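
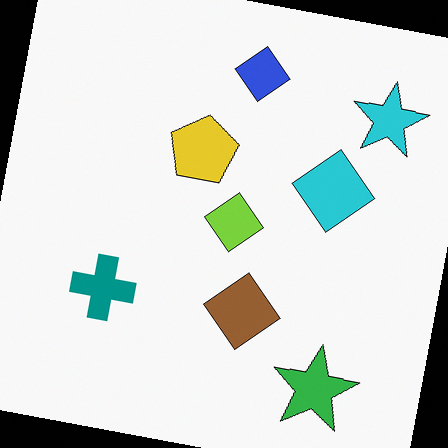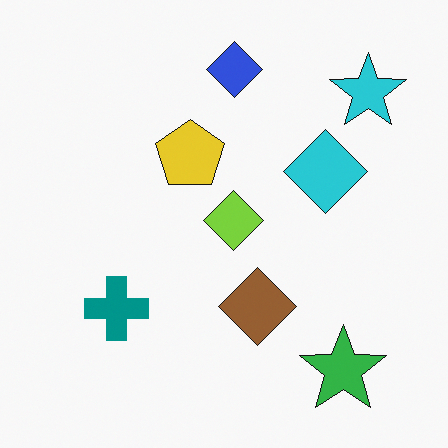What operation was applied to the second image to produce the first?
The image was rotated clockwise by a small amount.

Every shape is tilted by the same angle and the image corners show triangular fill wedges — a whole-image rotation by a non-right angle.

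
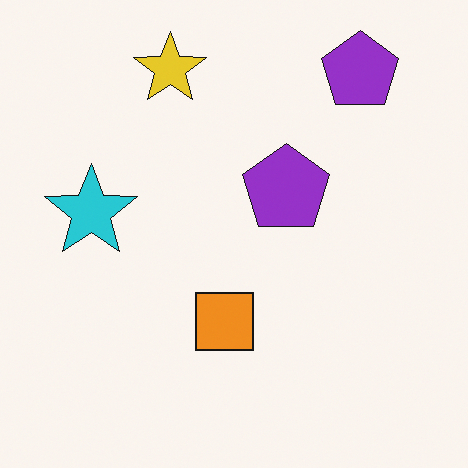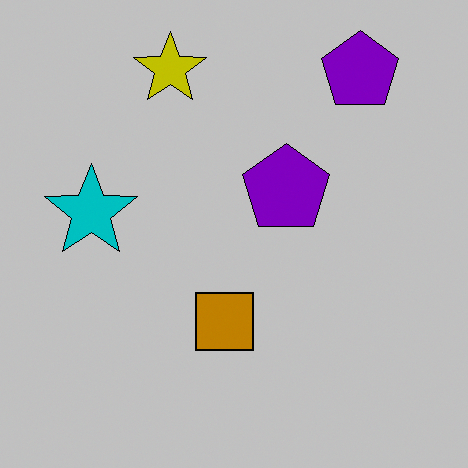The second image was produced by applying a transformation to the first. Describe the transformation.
Aggressively posterized.

Each flat color has snapped to a coarser quantized level — most visibly, the near-white background has dropped to a flat grey.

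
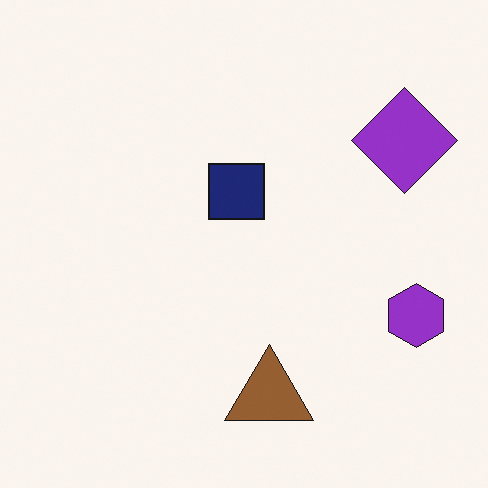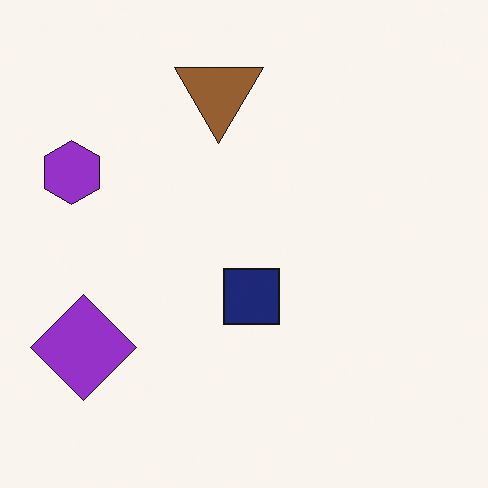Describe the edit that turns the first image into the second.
It was rotated 180°.

The purple diamond sits in the top-right of the first image and the bottom-left of the second — consistent with a whole-image 180° rotation.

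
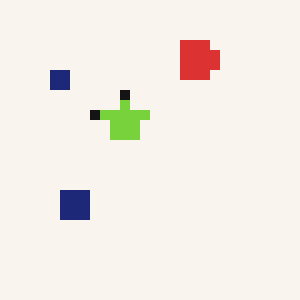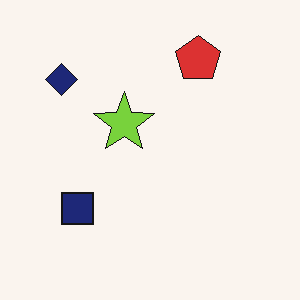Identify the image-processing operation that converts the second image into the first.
The transformation is: heavily pixelated into large blocks.

Shapes are reduced to large square blocks; fine edges and outlines are lost — a downscale-then-upscale (mosaic) effect.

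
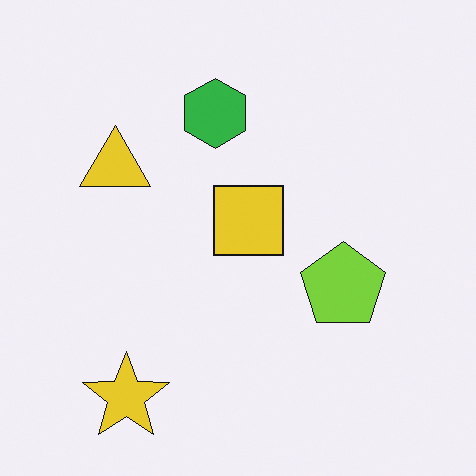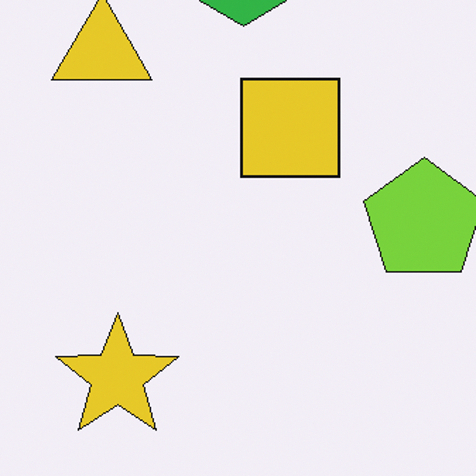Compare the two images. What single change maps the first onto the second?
Cropped slightly and scaled back up.

The visible shapes are larger and the field of view is narrower; shapes near the original edges may be partly or wholly outside the frame — a crop-and-rescale.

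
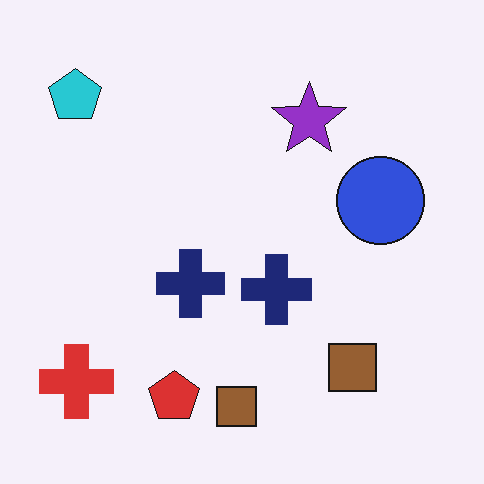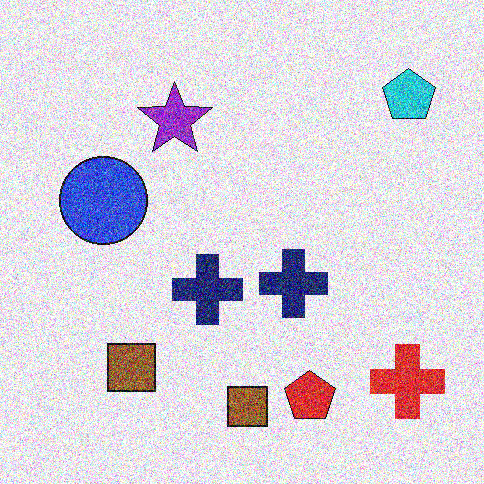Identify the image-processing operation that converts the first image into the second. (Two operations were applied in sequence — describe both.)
It was flipped horizontally (left ↔ right), then degraded with heavy additive noise.

The cyan pentagon is in the top-left of the first image and the top-right of the second — shapes on opposite sides of the vertical midline have swapped in a mirror flip. Random speckle covers the whole image, including the flat background.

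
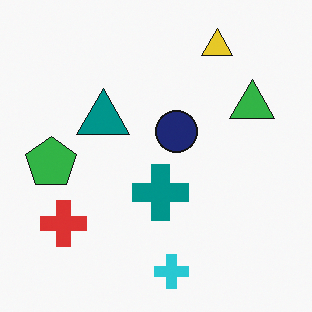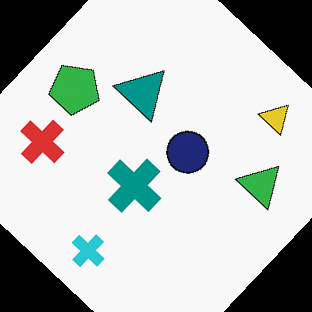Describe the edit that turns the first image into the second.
It was rotated clockwise by a large amount — several tens of degrees.

Every shape is tilted by the same angle and the image corners show triangular fill wedges — a whole-image rotation by a non-right angle.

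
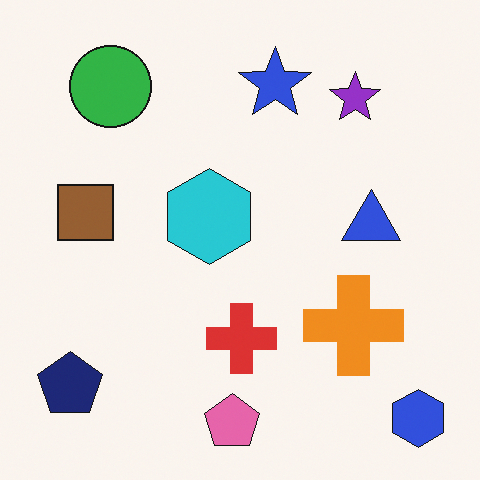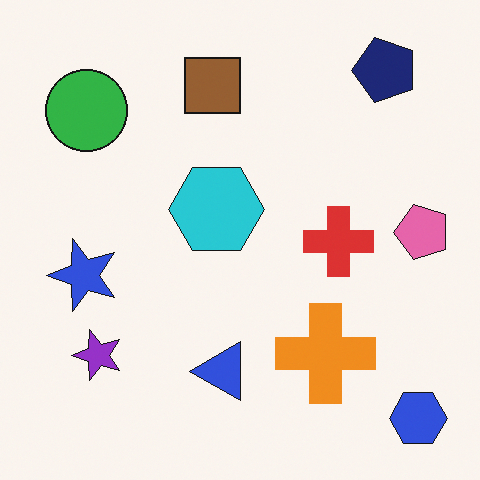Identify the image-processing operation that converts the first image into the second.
This is the original image transposed (reflected across the top-left ↔ bottom-right diagonal).

Shapes have swapped their row and column positions — what was in the top-right is now in the bottom-left — a diagonal reflection.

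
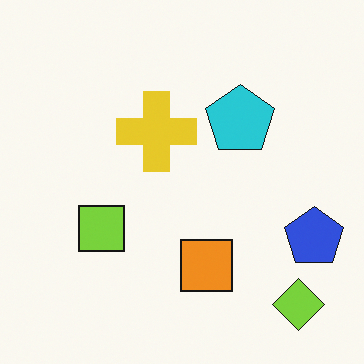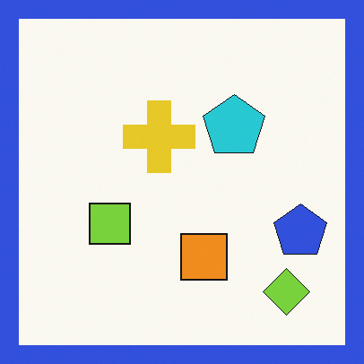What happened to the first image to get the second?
It was framed with a blue border.

A solid blue frame runs around the edge of the second image, with the content slightly shrunk inside it.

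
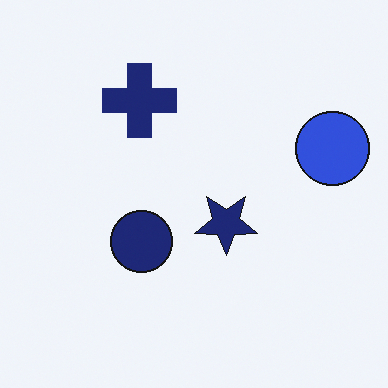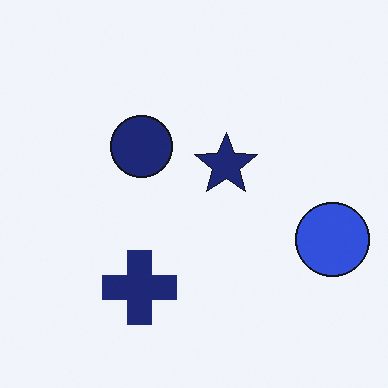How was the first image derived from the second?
Flipped vertically (top ↔ bottom).

The navy cross is in the bottom of the second image and the top of the first — shapes on opposite sides of the horizontal midline have swapped in a mirror flip.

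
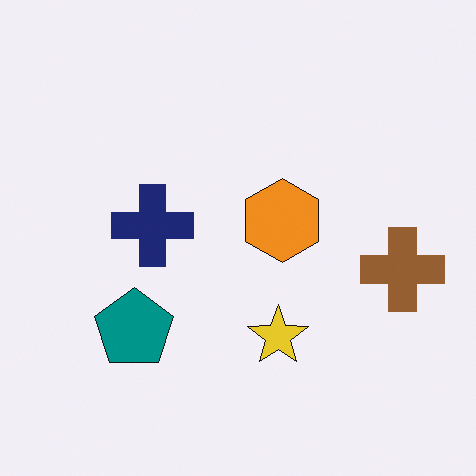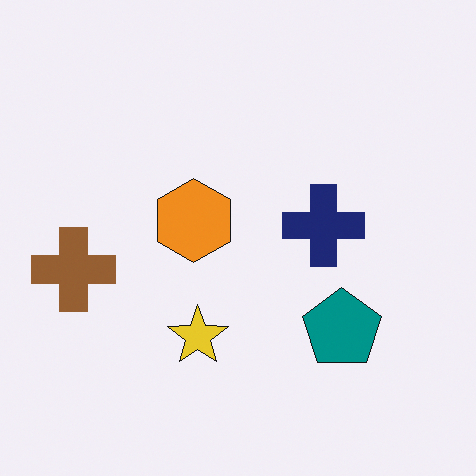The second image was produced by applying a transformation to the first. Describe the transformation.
The second image is the first flipped horizontally (left ↔ right).

The brown cross is in the right of the first image and the left of the second — shapes on opposite sides of the vertical midline have swapped in a mirror flip.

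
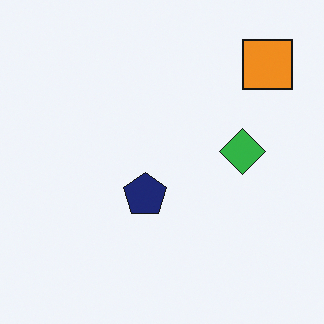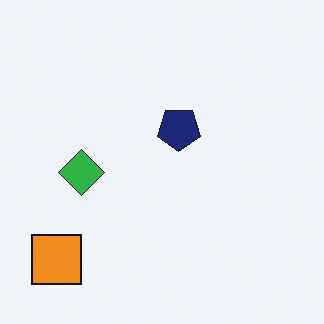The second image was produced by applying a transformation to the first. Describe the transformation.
This is the original image rotated 180°.

The orange square sits in the top-right of the first image and the bottom-left of the second — consistent with a whole-image 180° rotation.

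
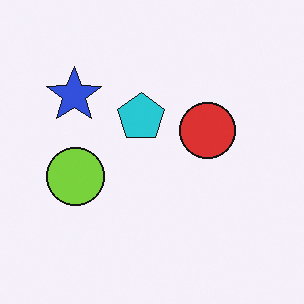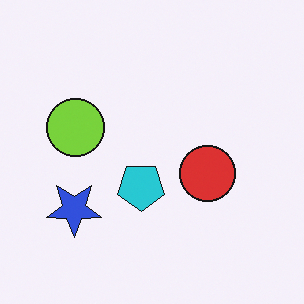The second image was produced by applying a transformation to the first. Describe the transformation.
The image was flipped vertically (top ↔ bottom).

The blue star is in the top-left of the first image and the bottom-left of the second — shapes on opposite sides of the horizontal midline have swapped in a mirror flip.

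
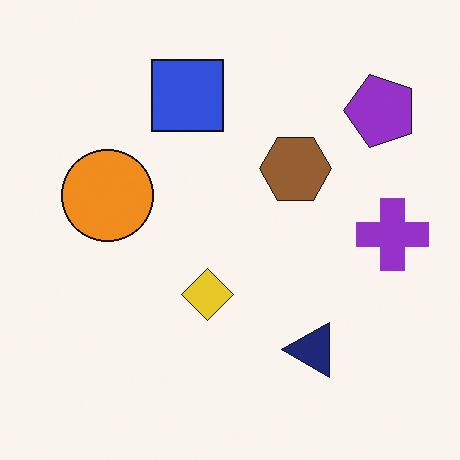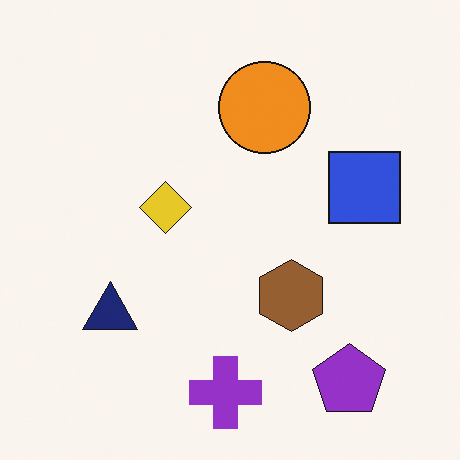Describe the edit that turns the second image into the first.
The transformation is: rotated 90° counter-clockwise.

The purple pentagon sits in the bottom-right of the second image and the top-right of the first — consistent with a whole-image 90° counter-clockwise rotation.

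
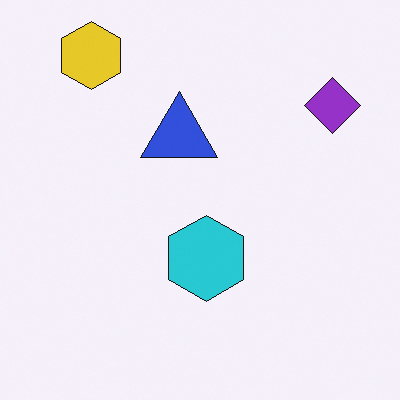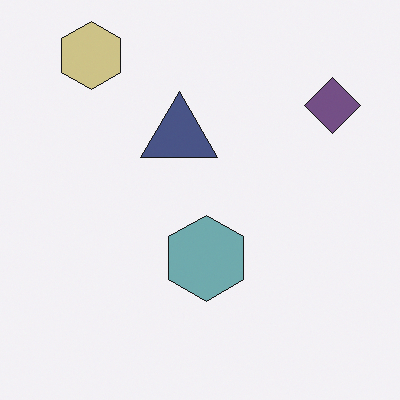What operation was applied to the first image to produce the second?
Heavily desaturated.

All colors are more muted and greyish — a global saturation change.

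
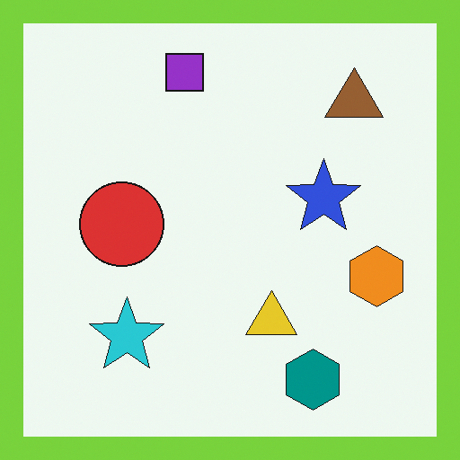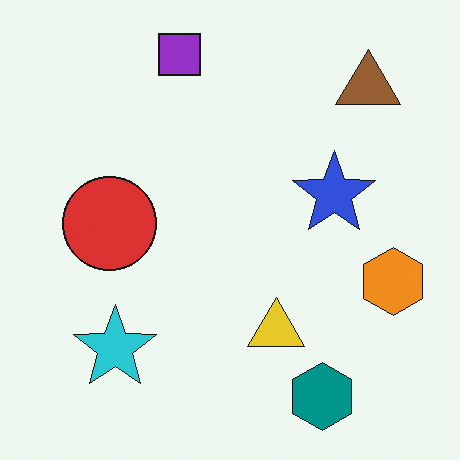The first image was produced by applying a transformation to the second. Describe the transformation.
This is the original image framed with a lime border.

A solid lime frame runs around the edge of the first image, with the content slightly shrunk inside it.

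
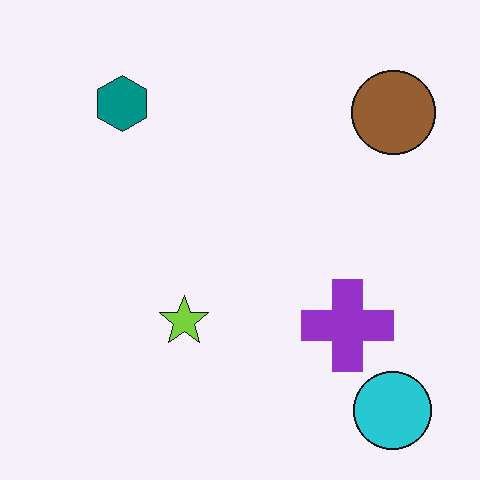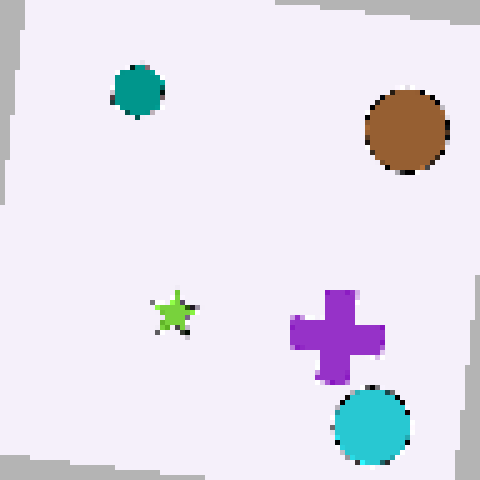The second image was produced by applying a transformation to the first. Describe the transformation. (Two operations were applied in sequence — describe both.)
This is the original image rotated clockwise by a slight angle, then lightly pixelated (a mild mosaic effect).

Every shape is tilted by the same angle and the image corners show triangular fill wedges — a whole-image rotation by a non-right angle. Shapes are reduced to large square blocks; fine edges and outlines are lost — a downscale-then-upscale (mosaic) effect.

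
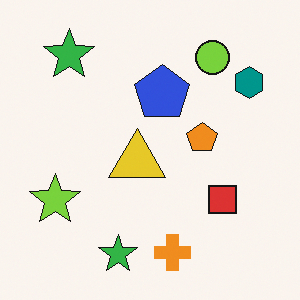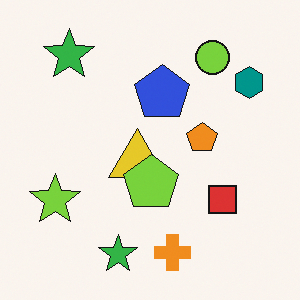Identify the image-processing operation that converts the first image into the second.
Overlaid with an additional lime pentagon.

A lime pentagon appears in the second image that is absent from the first.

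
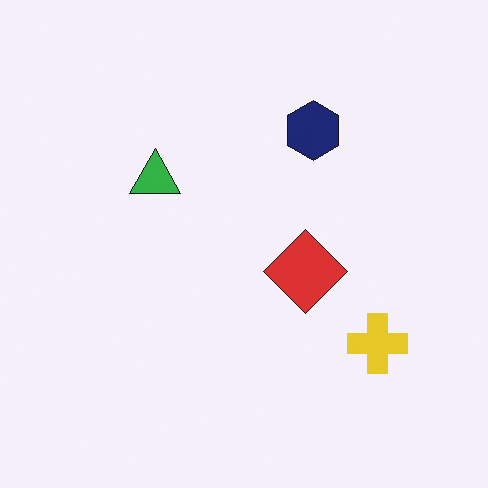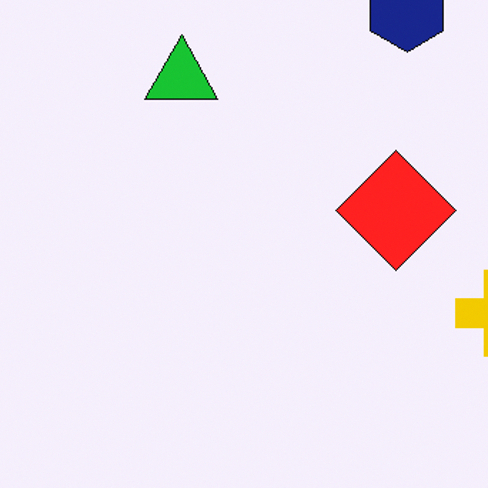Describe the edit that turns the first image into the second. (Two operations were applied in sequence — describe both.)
The second image is the first cropped slightly and scaled back up, then slightly oversaturated.

The visible shapes are larger and the field of view is narrower; shapes near the original edges may be partly or wholly outside the frame — a crop-and-rescale. All colors are more vivid — a global saturation change.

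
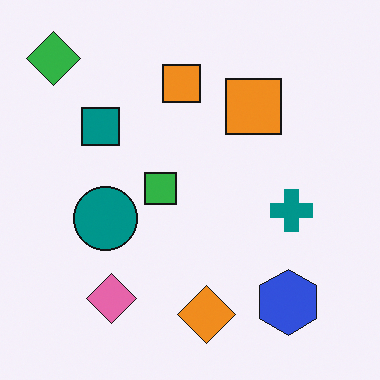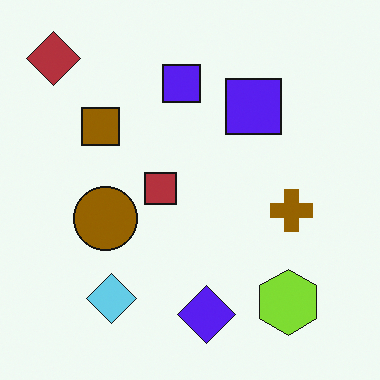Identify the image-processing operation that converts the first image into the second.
The image was hue-shifted through roughly half the color wheel.

Every shape's color has rotated by the same amount around the hue wheel — a uniform hue shift.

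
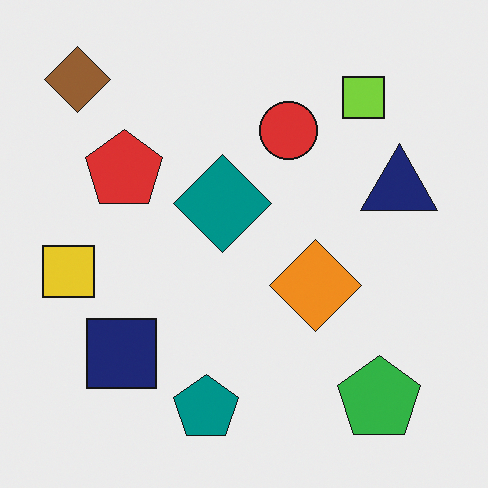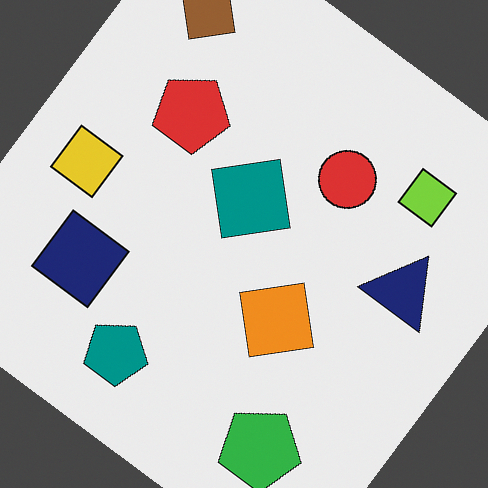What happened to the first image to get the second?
The second image is the first rotated clockwise by a large amount — several tens of degrees.

Every shape is tilted by the same angle and the image corners show triangular fill wedges — a whole-image rotation by a non-right angle.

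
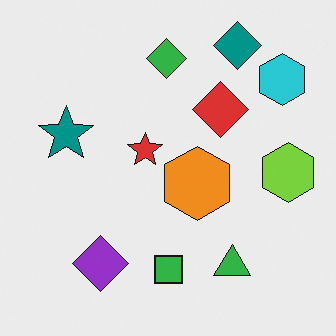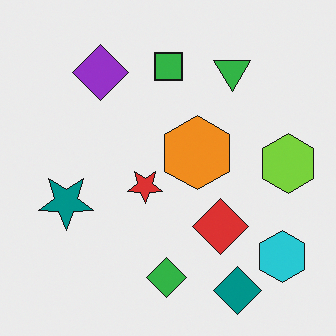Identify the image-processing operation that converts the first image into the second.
The transformation is: flipped vertically (top ↔ bottom).

The teal diamond is in the top-right of the first image and the bottom-right of the second — shapes on opposite sides of the horizontal midline have swapped in a mirror flip.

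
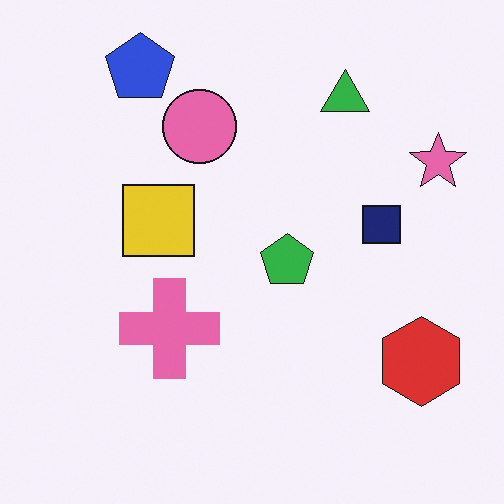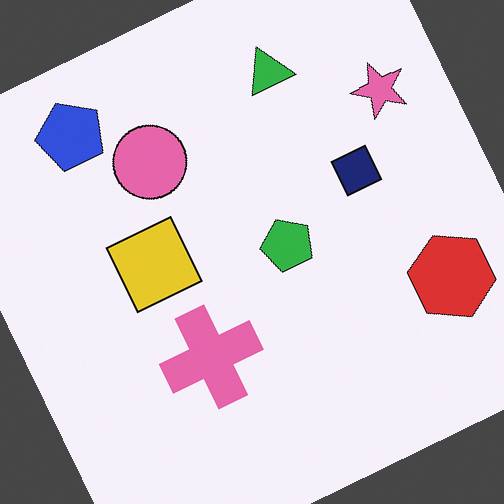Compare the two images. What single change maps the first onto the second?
The second image is the first rotated counter-clockwise by a moderate amount.

Every shape is tilted by the same angle and the image corners show triangular fill wedges — a whole-image rotation by a non-right angle.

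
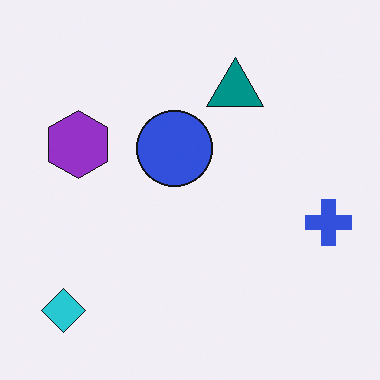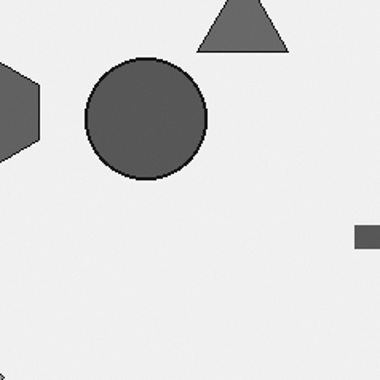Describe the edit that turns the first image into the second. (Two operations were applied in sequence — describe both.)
Cropped to a modestly smaller region and rescaled, then converted to grayscale.

The visible shapes are larger and the field of view is narrower; shapes near the original edges may be partly or wholly outside the frame — a crop-and-rescale. All color is removed — every shape is now a shade of grey.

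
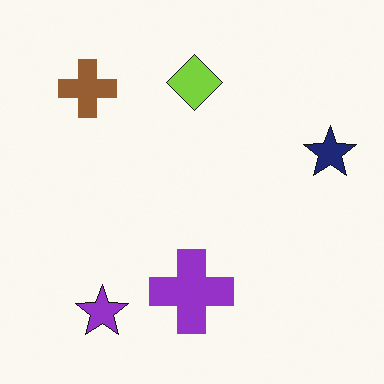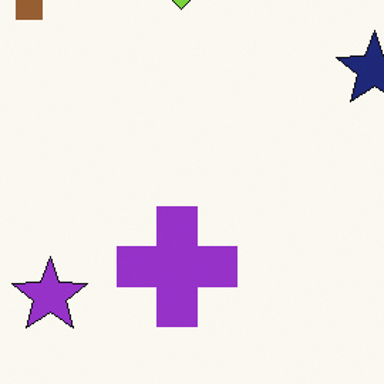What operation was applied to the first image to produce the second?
It was cropped to a modestly smaller region and rescaled.

The visible shapes are larger and the field of view is narrower; shapes near the original edges may be partly or wholly outside the frame — a crop-and-rescale.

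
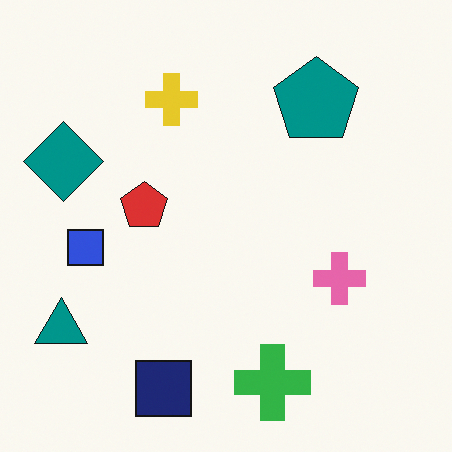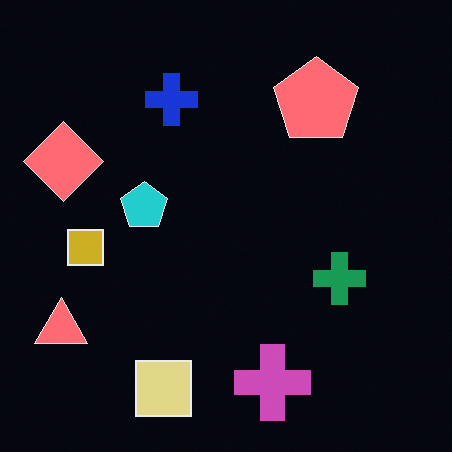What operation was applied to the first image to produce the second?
The image was color-inverted (negative).

The light background has become dark and every shape's color is its complement — a photographic negative.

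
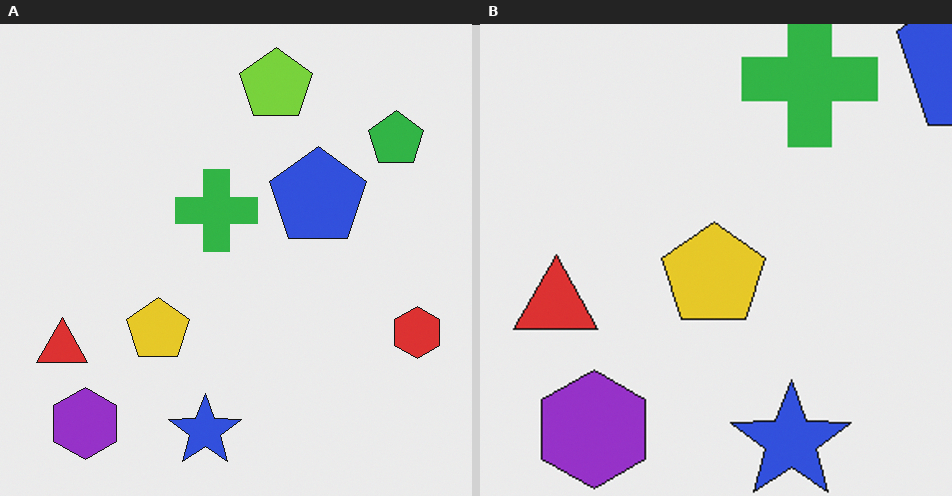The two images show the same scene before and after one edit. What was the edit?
The transformation is: cropped tightly and scaled back up.

The visible shapes are larger and the field of view is narrower; shapes near the original edges may be partly or wholly outside the frame — a crop-and-rescale.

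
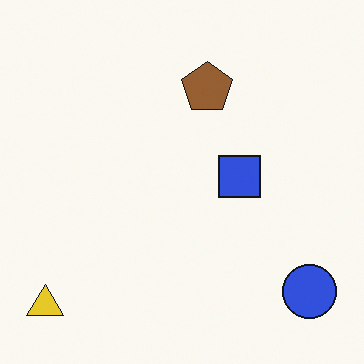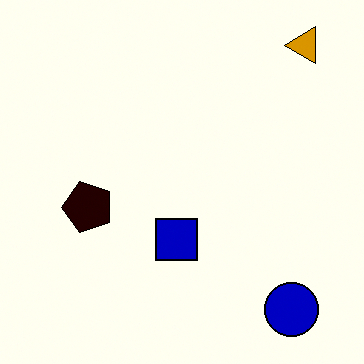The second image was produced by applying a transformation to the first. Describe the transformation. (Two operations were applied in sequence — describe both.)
This is the original image transposed (reflected across the top-left ↔ bottom-right diagonal), then given much higher contrast.

Shapes have swapped their row and column positions — what was in the top-right is now in the bottom-left — a diagonal reflection. Tones are pushed away from mid-grey across the whole image — a global contrast change.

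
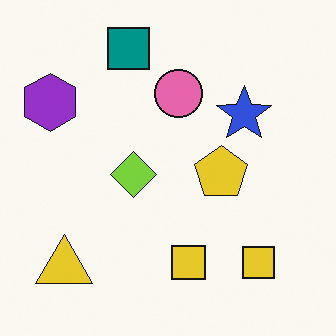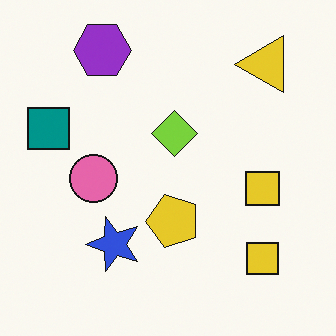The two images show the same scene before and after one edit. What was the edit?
The second image is the first transposed (reflected across the top-left ↔ bottom-right diagonal).

Shapes have swapped their row and column positions — what was in the top-right is now in the bottom-left — a diagonal reflection.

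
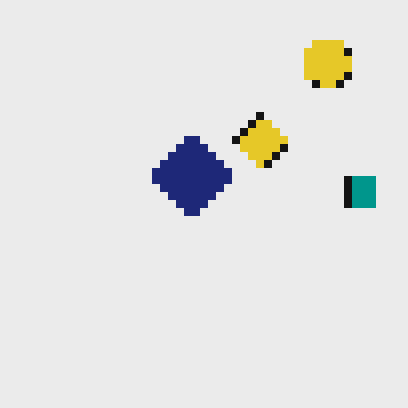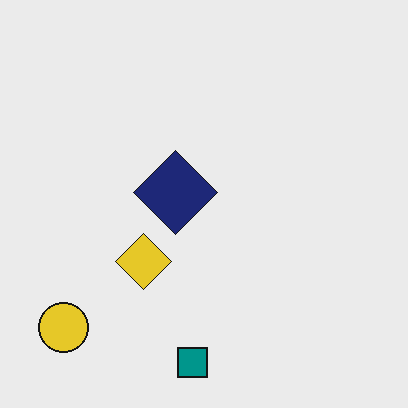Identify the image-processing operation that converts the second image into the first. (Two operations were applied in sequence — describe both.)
Transposed (reflected across the top-left ↔ bottom-right diagonal), then pixelated into visible square blocks.

Shapes have swapped their row and column positions — what was in the top-right is now in the bottom-left — a diagonal reflection. Shapes are reduced to large square blocks; fine edges and outlines are lost — a downscale-then-upscale (mosaic) effect.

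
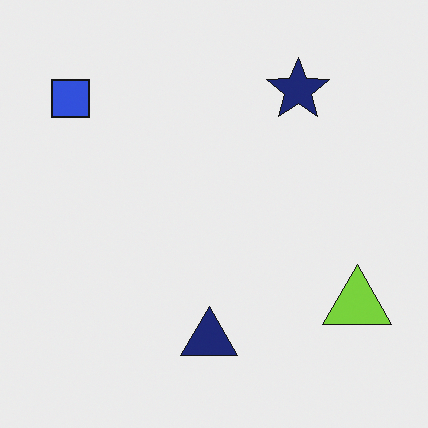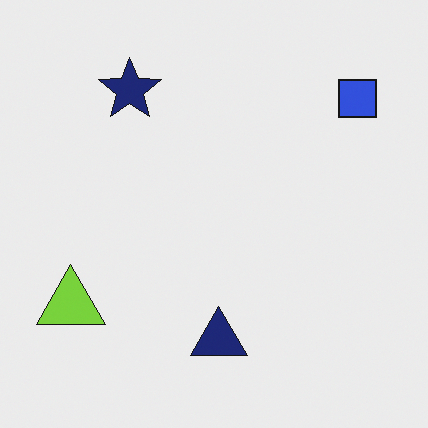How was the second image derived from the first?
The second image is the first flipped horizontally (left ↔ right).

The blue square is in the top-left of the first image and the top-right of the second — shapes on opposite sides of the vertical midline have swapped in a mirror flip.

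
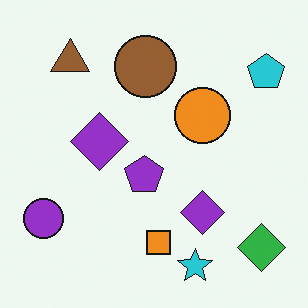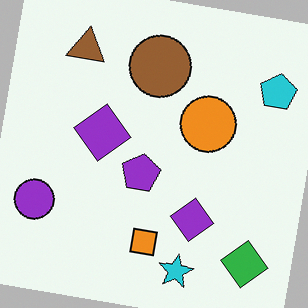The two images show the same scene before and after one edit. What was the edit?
It was rotated clockwise by a small amount.

Every shape is tilted by the same angle and the image corners show triangular fill wedges — a whole-image rotation by a non-right angle.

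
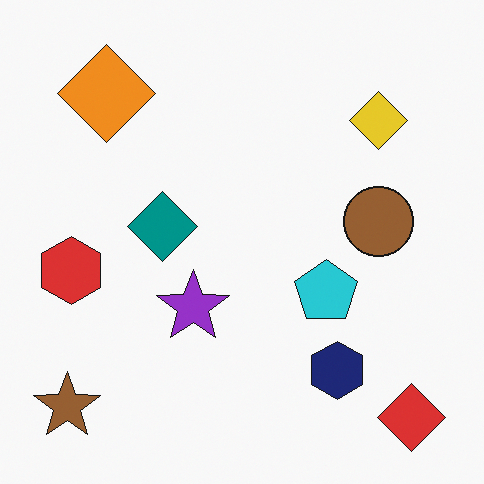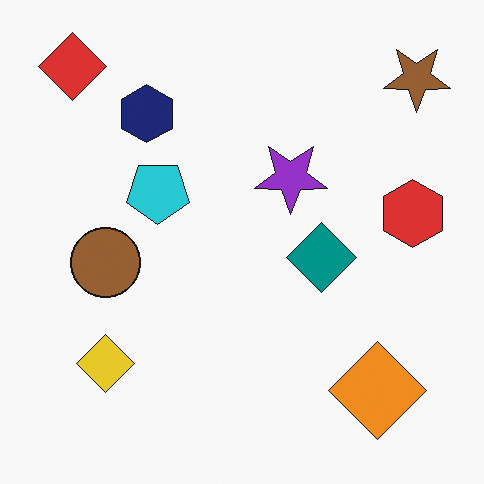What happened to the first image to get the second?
Rotated 180°.

The red diamond sits in the bottom-right of the first image and the top-left of the second — consistent with a whole-image 180° rotation.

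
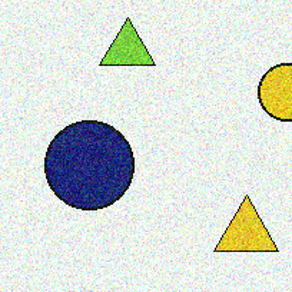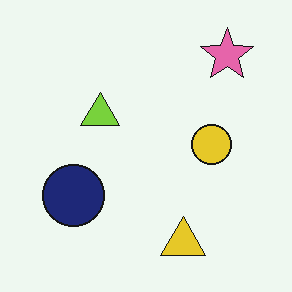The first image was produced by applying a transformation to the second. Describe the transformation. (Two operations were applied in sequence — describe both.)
The first image is the second degraded with moderate additive noise, then cropped slightly and scaled back up.

Random speckle covers the whole image, including the flat background. The visible shapes are larger and the field of view is narrower; shapes near the original edges may be partly or wholly outside the frame — a crop-and-rescale.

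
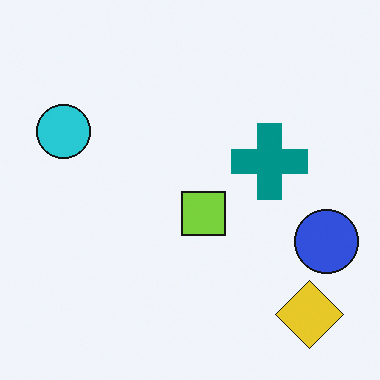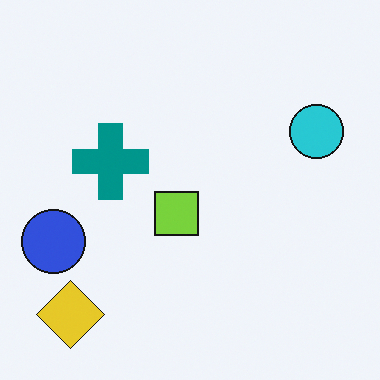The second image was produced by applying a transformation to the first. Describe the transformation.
This is the original image flipped horizontally (left ↔ right).

The blue circle is in the right of the first image and the left of the second — shapes on opposite sides of the vertical midline have swapped in a mirror flip.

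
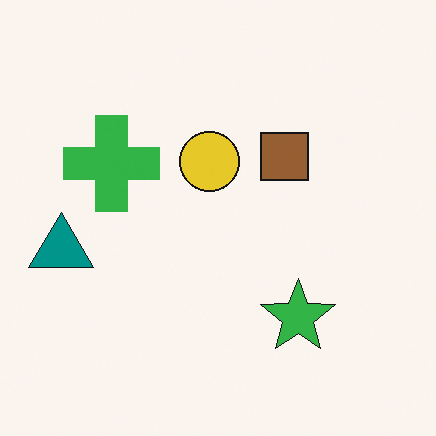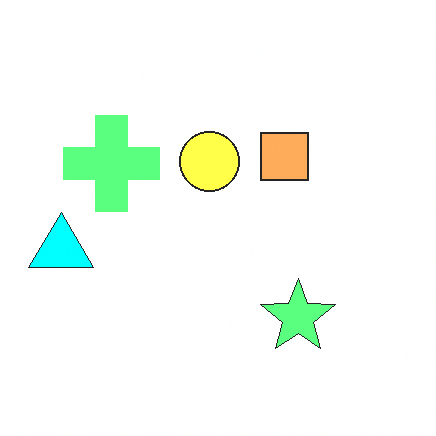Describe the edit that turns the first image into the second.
It was brightened a lot.

Every pixel — background and shapes alike — is uniformly brightened.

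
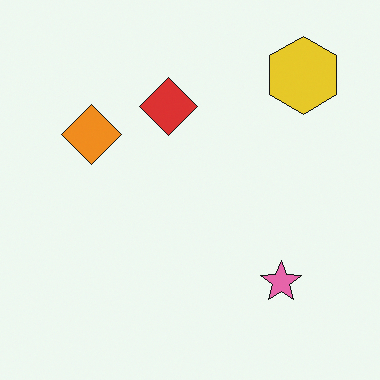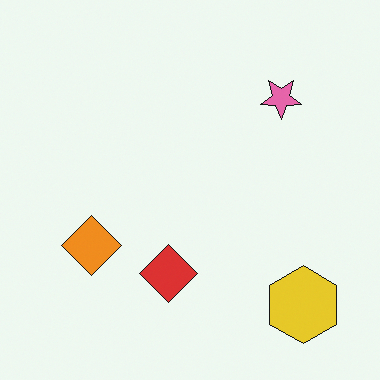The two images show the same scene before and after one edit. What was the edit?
It was flipped vertically (top ↔ bottom).

The yellow hexagon is in the top-right of the first image and the bottom-right of the second — shapes on opposite sides of the horizontal midline have swapped in a mirror flip.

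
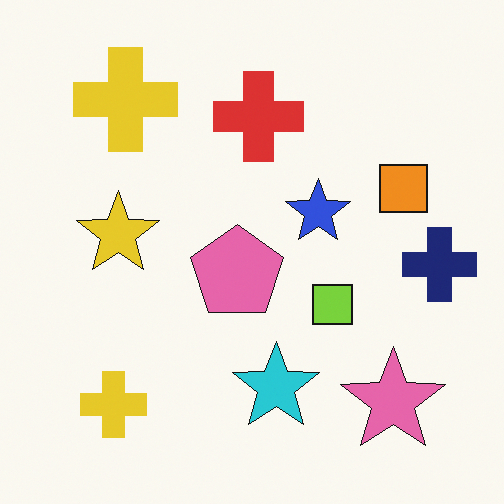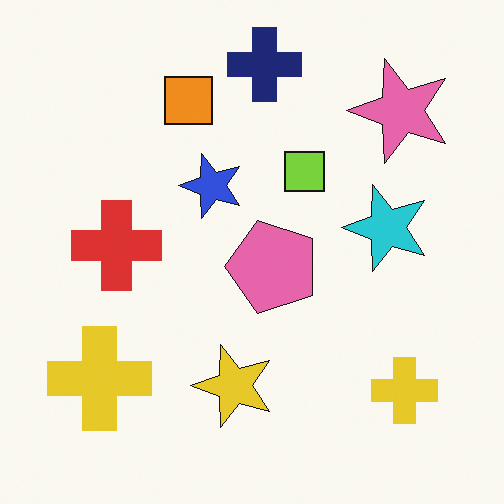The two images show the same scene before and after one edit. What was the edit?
Rotated 90° counter-clockwise.

The pink star sits in the bottom-right of the first image and the top-right of the second — consistent with a whole-image 90° counter-clockwise rotation.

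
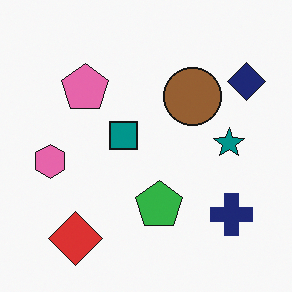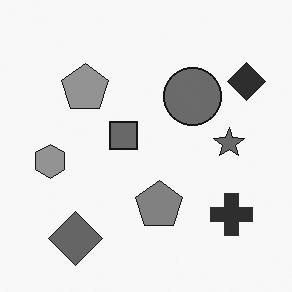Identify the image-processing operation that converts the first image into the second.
It was converted to grayscale.

All color is removed — every shape is now a shade of grey.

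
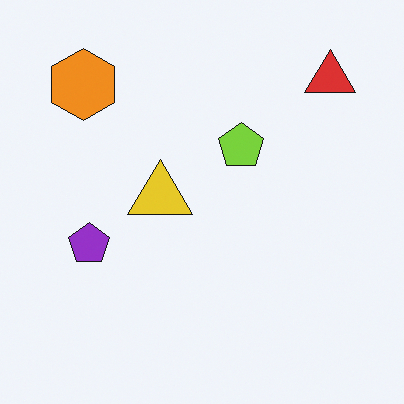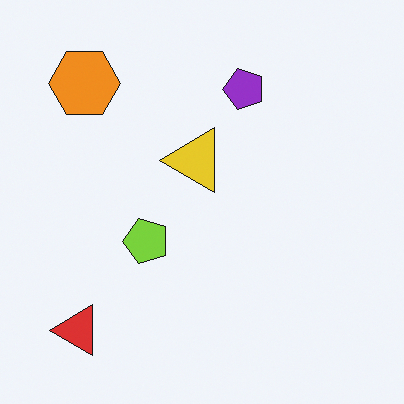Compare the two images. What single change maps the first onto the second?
The transformation is: transposed (reflected across the top-left ↔ bottom-right diagonal).

Shapes have swapped their row and column positions — what was in the top-right is now in the bottom-left — a diagonal reflection.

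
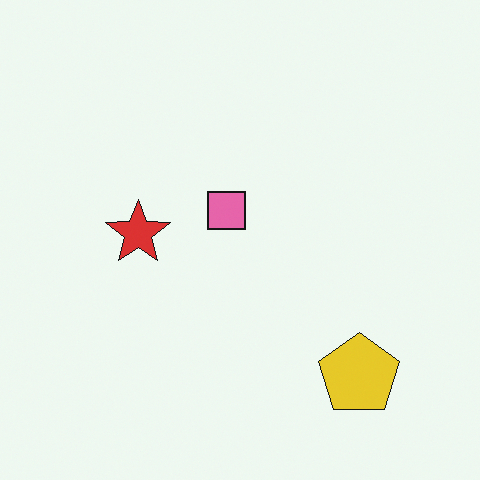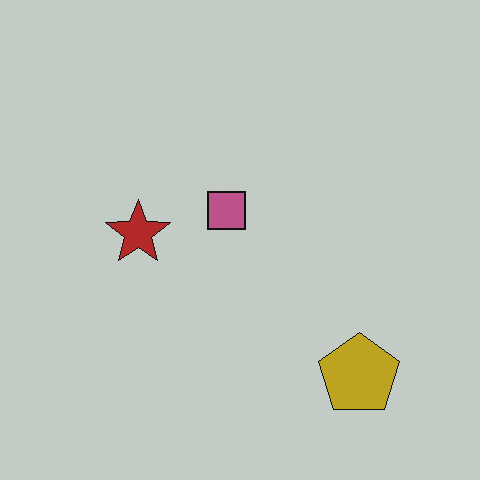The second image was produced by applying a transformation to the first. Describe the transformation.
The transformation is: darkened a little.

Every pixel — background and shapes alike — is uniformly darkened.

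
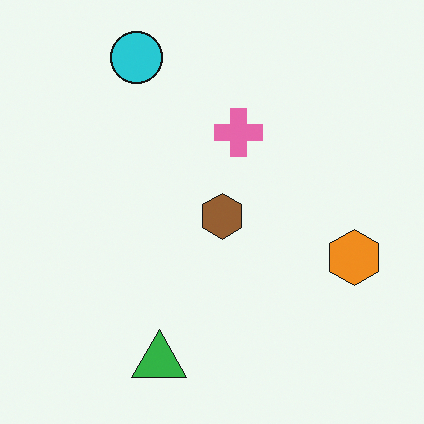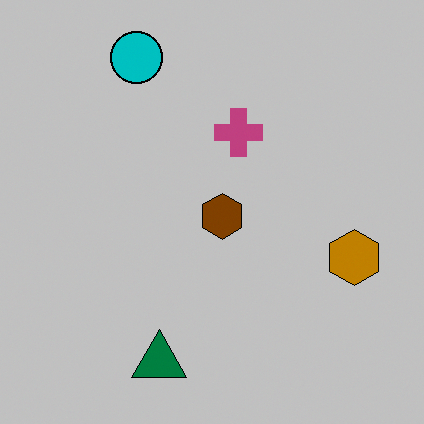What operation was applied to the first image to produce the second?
Aggressively posterized.

Each flat color has snapped to a coarser quantized level — most visibly, the near-white background has dropped to a flat grey.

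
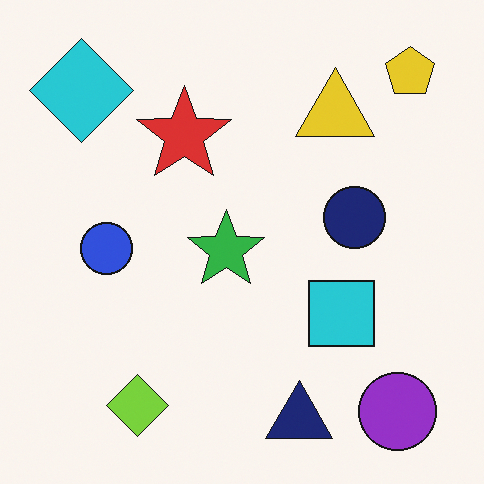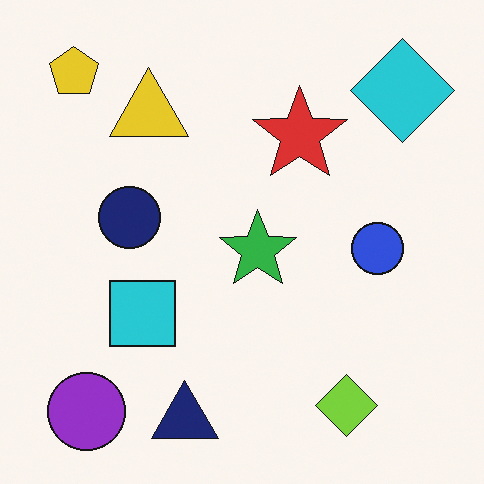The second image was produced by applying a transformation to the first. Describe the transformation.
The image was flipped horizontally (left ↔ right).

The yellow pentagon is in the top-right of the first image and the top-left of the second — shapes on opposite sides of the vertical midline have swapped in a mirror flip.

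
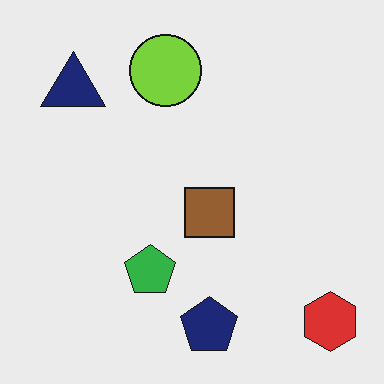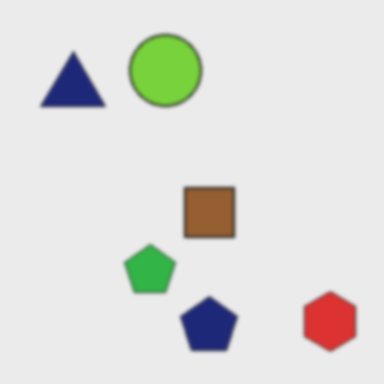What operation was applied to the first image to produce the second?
This is the original image lightly blurred.

Shape edges and outlines are uniformly softened across the whole image.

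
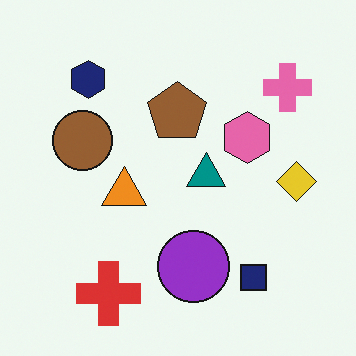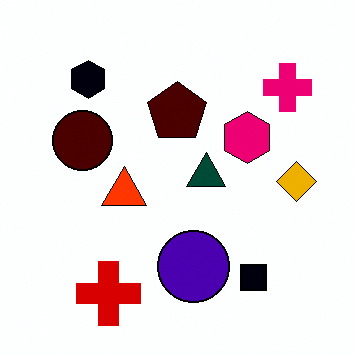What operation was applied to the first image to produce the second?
It was boosted in contrast.

Tones are pushed away from mid-grey across the whole image — a global contrast change.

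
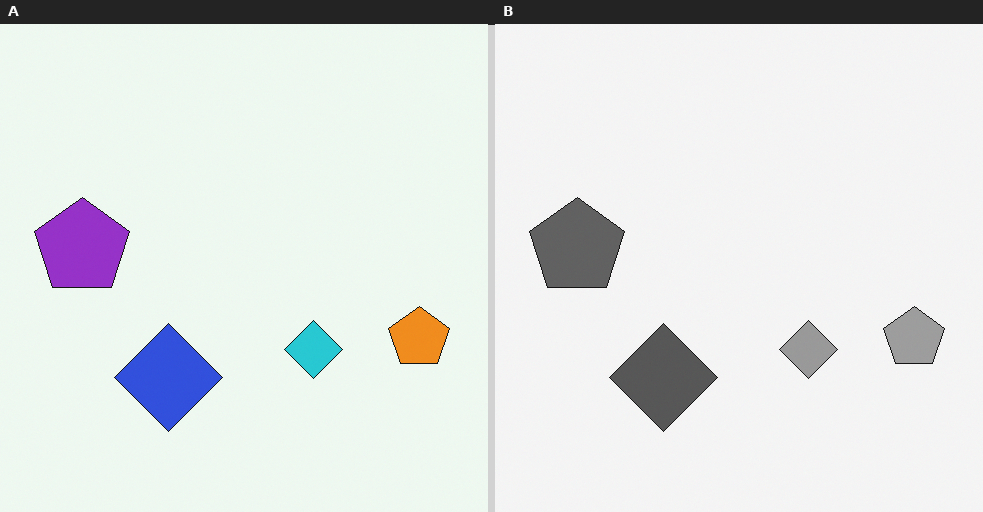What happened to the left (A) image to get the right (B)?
The right (B) image is the left (A) converted to grayscale.

All color is removed — every shape is now a shade of grey.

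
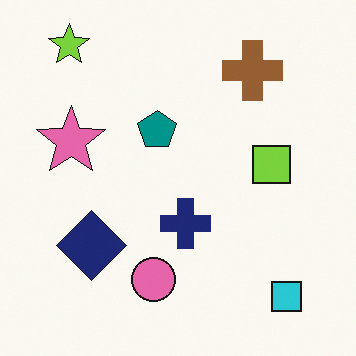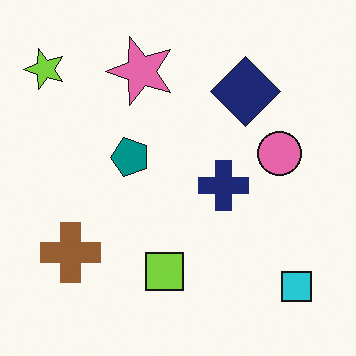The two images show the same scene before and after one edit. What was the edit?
The transformation is: transposed (reflected across the top-left ↔ bottom-right diagonal).

Shapes have swapped their row and column positions — what was in the top-right is now in the bottom-left — a diagonal reflection.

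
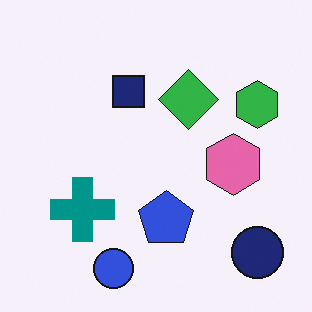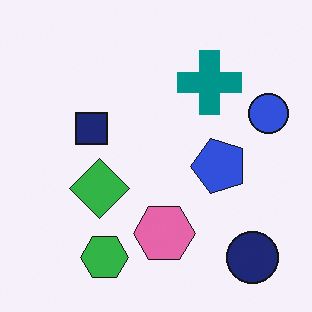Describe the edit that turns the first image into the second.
The transformation is: transposed (reflected across the top-left ↔ bottom-right diagonal).

Shapes have swapped their row and column positions — what was in the top-right is now in the bottom-left — a diagonal reflection.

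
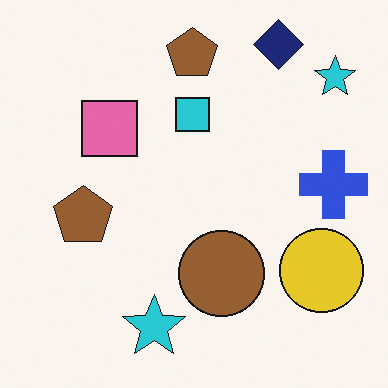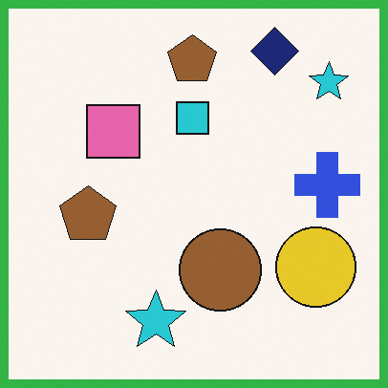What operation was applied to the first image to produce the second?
It was framed with a green border.

A solid green frame runs around the edge of the second image, with the content slightly shrunk inside it.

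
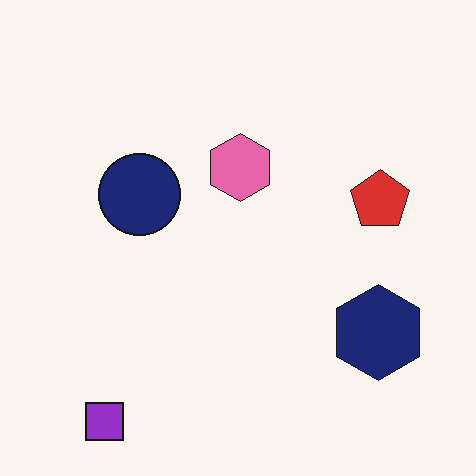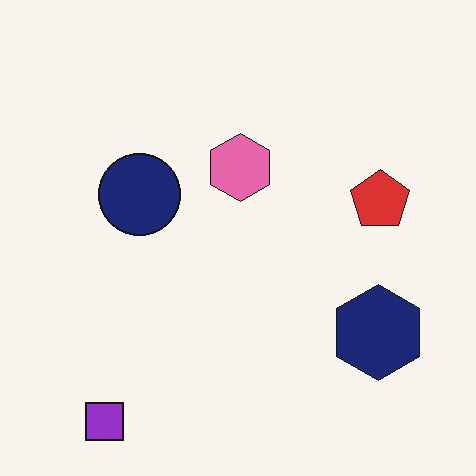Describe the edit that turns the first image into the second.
It was given moderate JPEG compression.

Blocky 8×8 compression artifacts appear around shape edges and the flat background shows ringing — characteristic JPEG degradation.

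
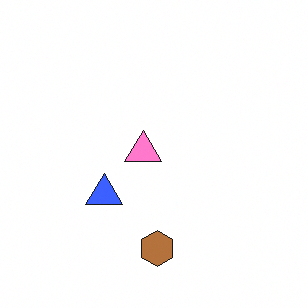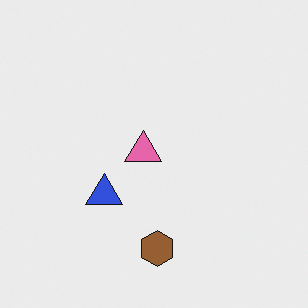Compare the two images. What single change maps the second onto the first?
The transformation is: brightened a little.

Every pixel — background and shapes alike — is uniformly brightened.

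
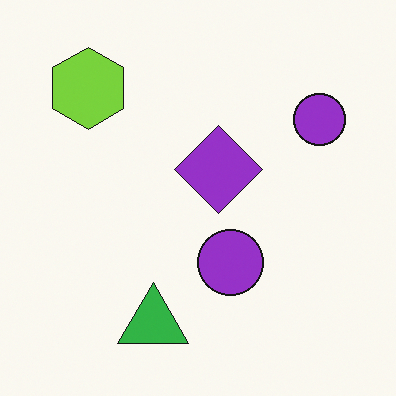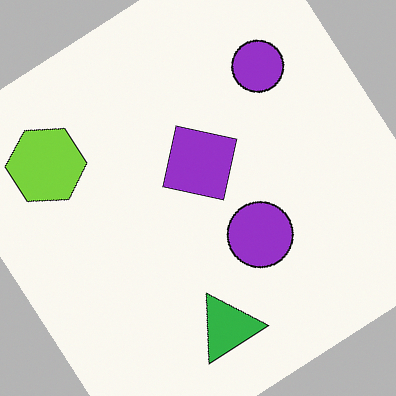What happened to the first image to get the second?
The transformation is: rotated counter-clockwise by a large amount — several tens of degrees.

Every shape is tilted by the same angle and the image corners show triangular fill wedges — a whole-image rotation by a non-right angle.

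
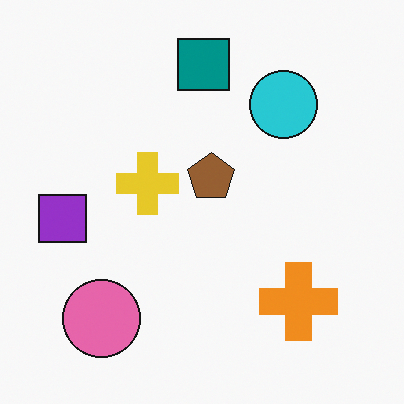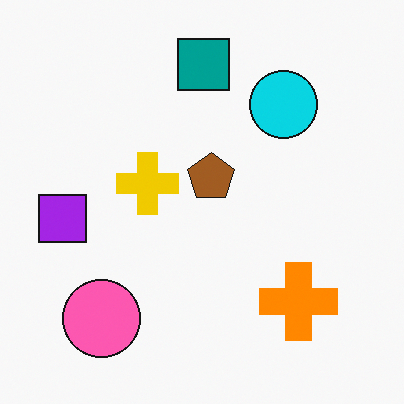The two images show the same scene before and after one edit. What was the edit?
This is the original image slightly oversaturated.

All colors are more vivid — a global saturation change.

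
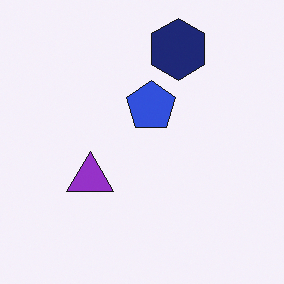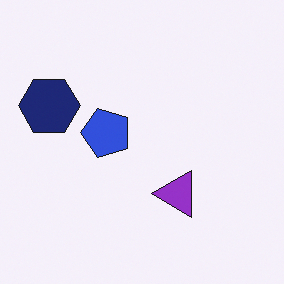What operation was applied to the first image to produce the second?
The image was rotated 90° counter-clockwise.

The navy hexagon sits in the top of the first image and the left of the second — consistent with a whole-image 90° counter-clockwise rotation.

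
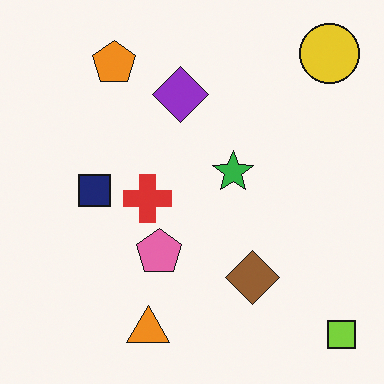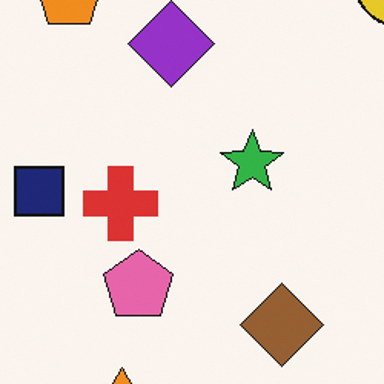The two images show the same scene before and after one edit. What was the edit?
The second image is the first cropped slightly and scaled back up.

The visible shapes are larger and the field of view is narrower; shapes near the original edges may be partly or wholly outside the frame — a crop-and-rescale.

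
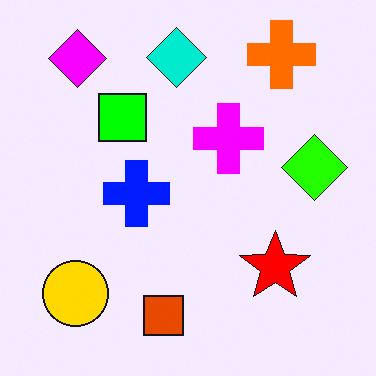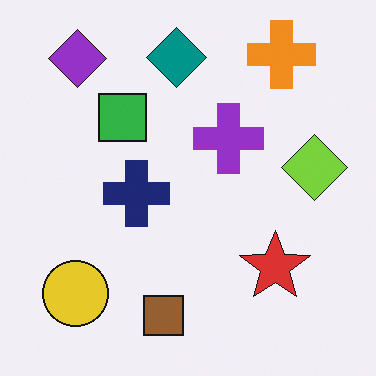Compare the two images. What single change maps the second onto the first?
The transformation is: made much more vivid (saturation change).

All colors are more vivid — a global saturation change.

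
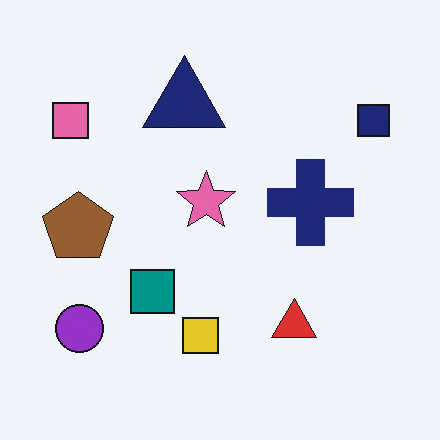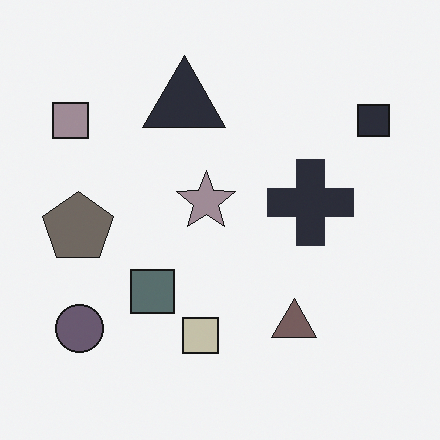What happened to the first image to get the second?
The transformation is: made much more muted (saturation change).

All colors are more muted and greyish — a global saturation change.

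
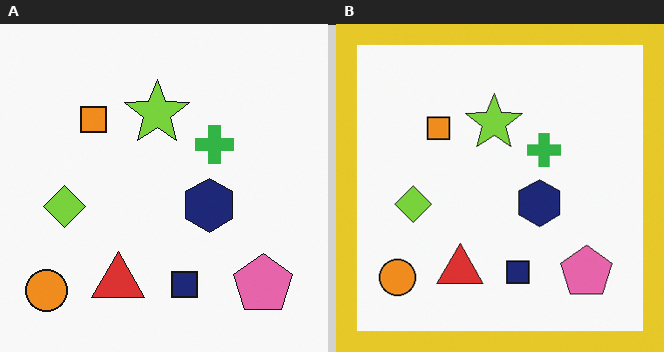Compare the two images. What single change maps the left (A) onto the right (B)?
The image was framed with a yellow border.

A solid yellow frame runs around the edge of the right (B) image, with the content slightly shrunk inside it.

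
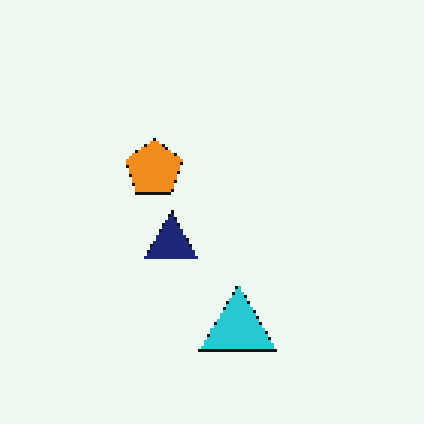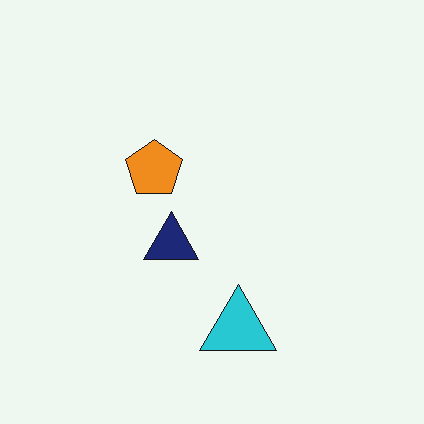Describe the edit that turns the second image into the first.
The first image is the second lightly pixelated (a mild mosaic effect).

Shapes are reduced to large square blocks; fine edges and outlines are lost — a downscale-then-upscale (mosaic) effect.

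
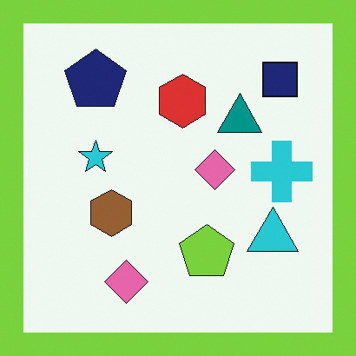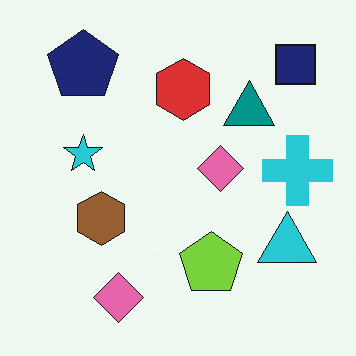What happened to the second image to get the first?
It was framed with a lime border.

A solid lime frame runs around the edge of the first image, with the content slightly shrunk inside it.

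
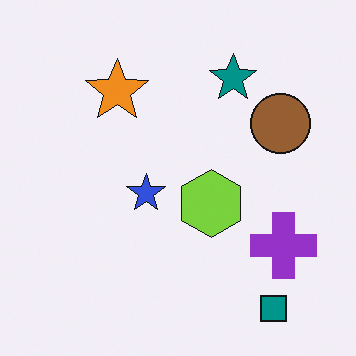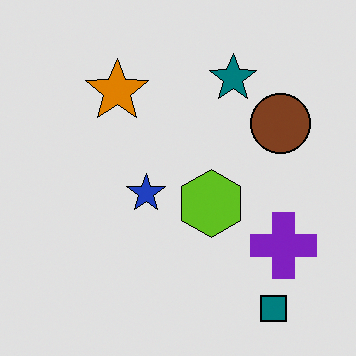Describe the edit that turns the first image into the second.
The transformation is: posterized to a reduced palette.

Each flat color has snapped to a coarser quantized level — most visibly, the near-white background has dropped to a flat grey.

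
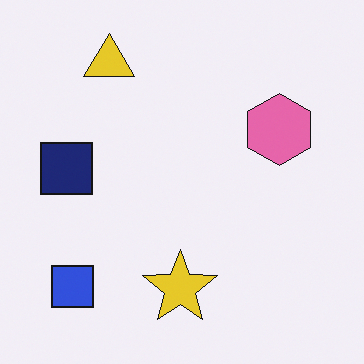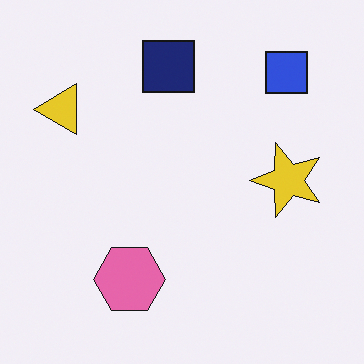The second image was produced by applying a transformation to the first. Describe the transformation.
It was transposed (reflected across the top-left ↔ bottom-right diagonal).

Shapes have swapped their row and column positions — what was in the top-right is now in the bottom-left — a diagonal reflection.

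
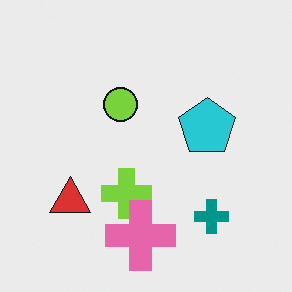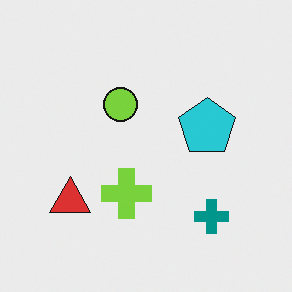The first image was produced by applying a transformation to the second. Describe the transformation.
The first image is the second overlaid with an additional pink cross.

A pink cross appears in the first image that is absent from the second.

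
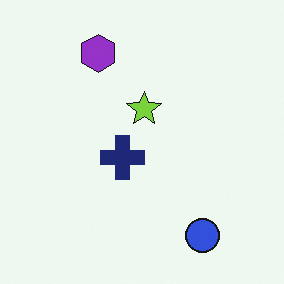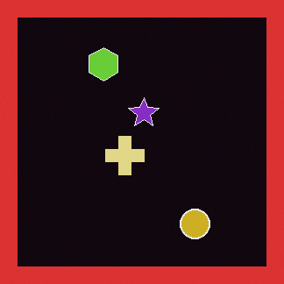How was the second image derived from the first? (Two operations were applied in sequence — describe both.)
It was color-inverted (negative), then framed with a red border.

The light background has become dark and every shape's color is its complement — a photographic negative. A solid red frame runs around the edge of the second image, with the content slightly shrunk inside it.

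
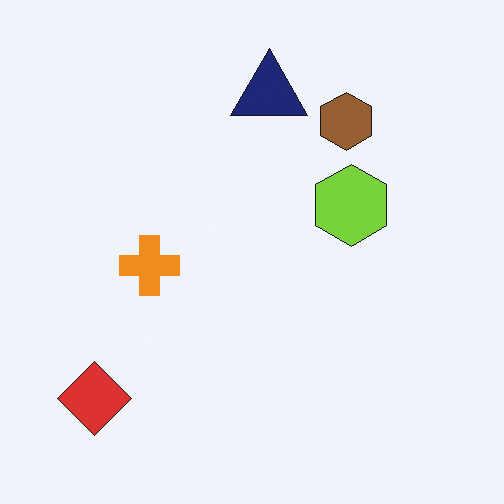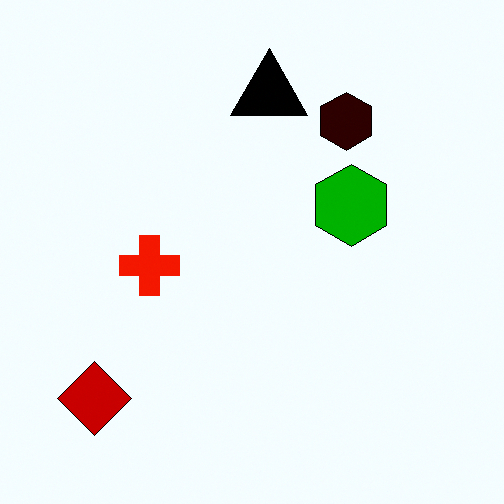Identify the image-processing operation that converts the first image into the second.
The transformation is: given much higher contrast.

Tones are pushed away from mid-grey across the whole image — a global contrast change.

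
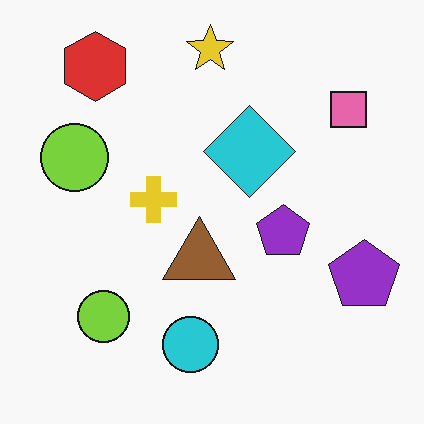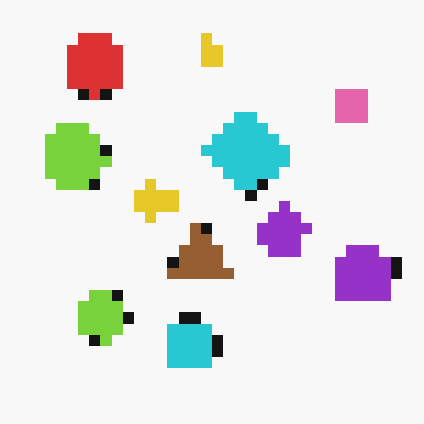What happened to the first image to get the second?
The second image is the first coarsely pixelated.

Shapes are reduced to large square blocks; fine edges and outlines are lost — a downscale-then-upscale (mosaic) effect.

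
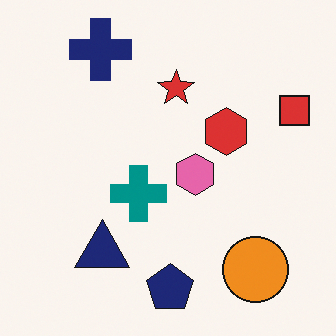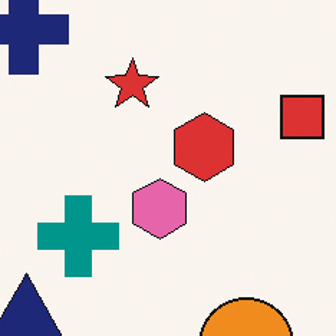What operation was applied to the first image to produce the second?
The image was cropped to a modestly smaller region and rescaled.

The visible shapes are larger and the field of view is narrower; shapes near the original edges may be partly or wholly outside the frame — a crop-and-rescale.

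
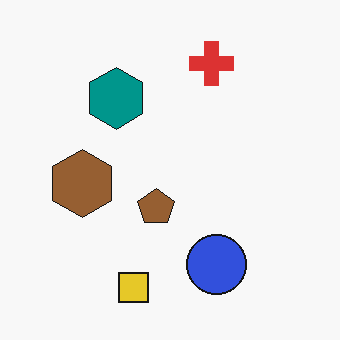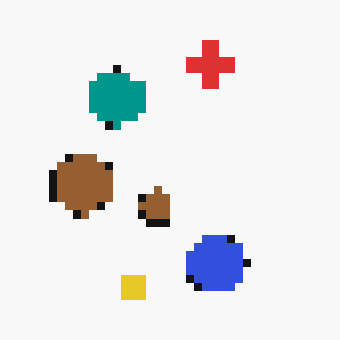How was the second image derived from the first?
The second image is the first pixelated into visible square blocks.

Shapes are reduced to large square blocks; fine edges and outlines are lost — a downscale-then-upscale (mosaic) effect.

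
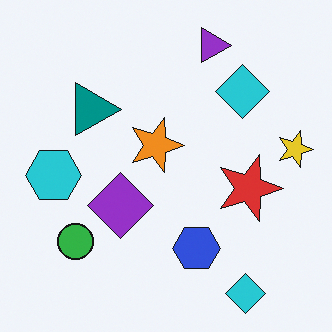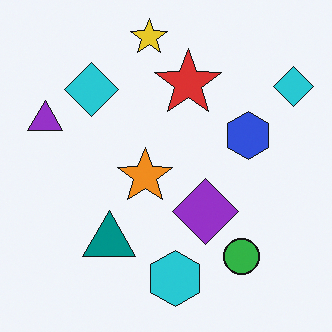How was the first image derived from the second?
The image was rotated 90° clockwise.

The yellow star sits in the top of the second image and the right of the first — consistent with a whole-image 90° clockwise rotation.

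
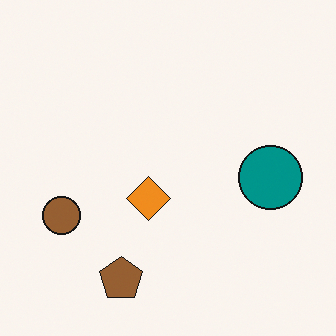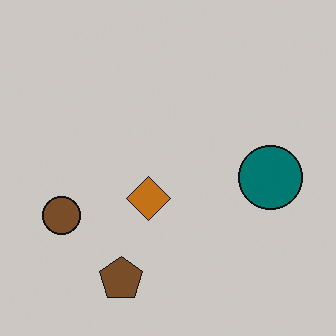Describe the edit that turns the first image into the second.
The image was darkened a little.

Every pixel — background and shapes alike — is uniformly darkened.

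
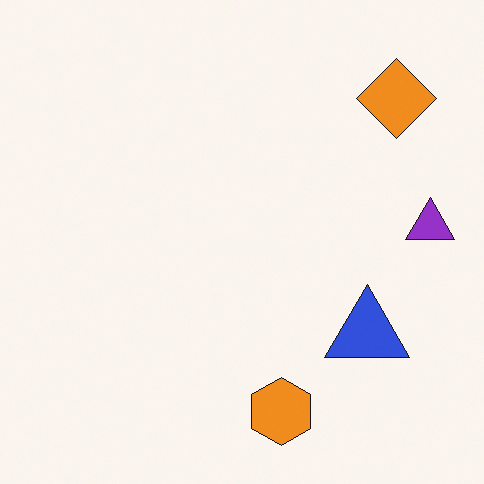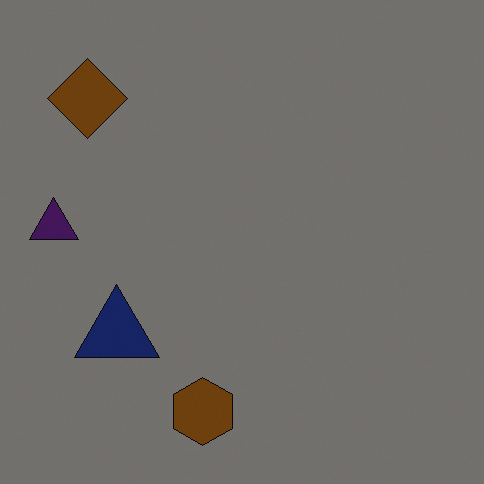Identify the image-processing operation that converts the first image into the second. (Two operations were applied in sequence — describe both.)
The second image is the first flipped horizontally (left ↔ right), then substantially darkened.

The purple triangle is in the right of the first image and the left of the second — shapes on opposite sides of the vertical midline have swapped in a mirror flip. Every pixel — background and shapes alike — is uniformly darkened.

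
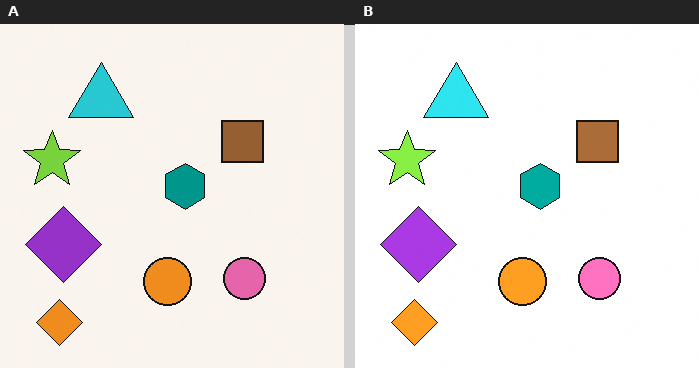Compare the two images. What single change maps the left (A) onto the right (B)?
The transformation is: brightened a little.

Every pixel — background and shapes alike — is uniformly brightened.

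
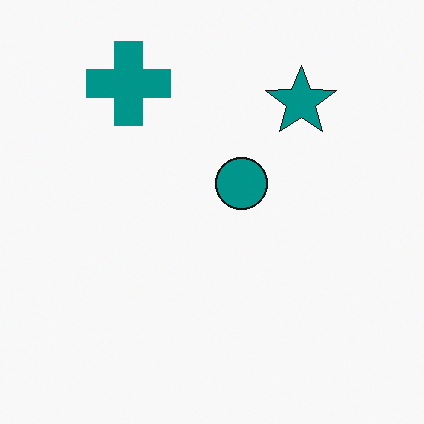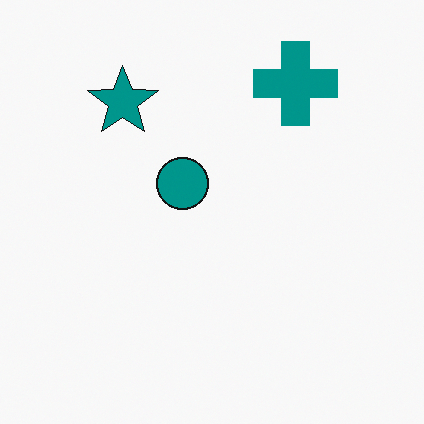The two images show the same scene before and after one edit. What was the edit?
The second image is the first flipped horizontally (left ↔ right).

The teal star is in the top-right of the first image and the top-left of the second — shapes on opposite sides of the vertical midline have swapped in a mirror flip.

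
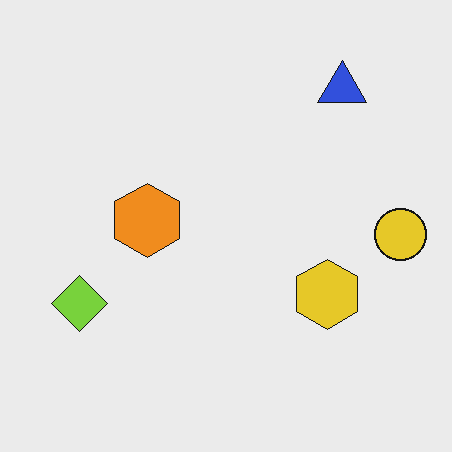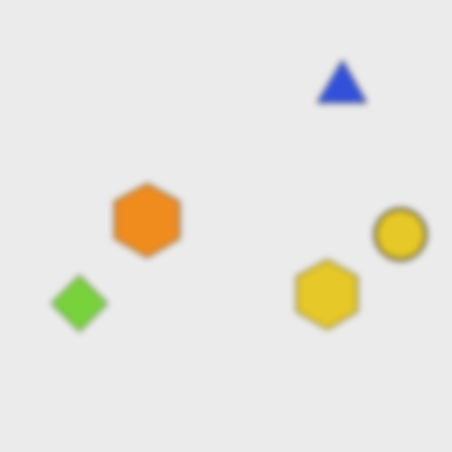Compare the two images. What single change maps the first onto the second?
Noticeably gaussian-blurred.

Shape edges and outlines are uniformly softened across the whole image.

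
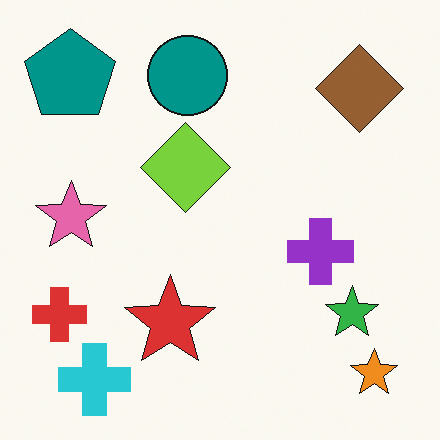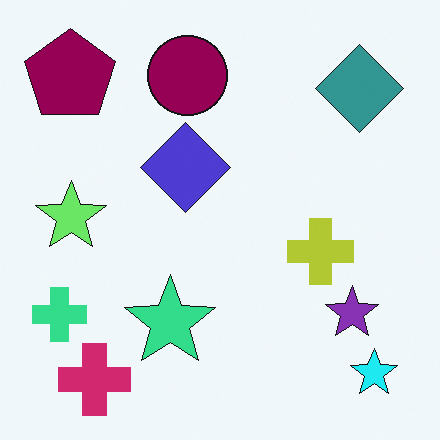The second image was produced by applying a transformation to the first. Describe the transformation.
The transformation is: hue-shifted by a moderate amount.

Every shape's color has rotated by the same amount around the hue wheel — a uniform hue shift.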